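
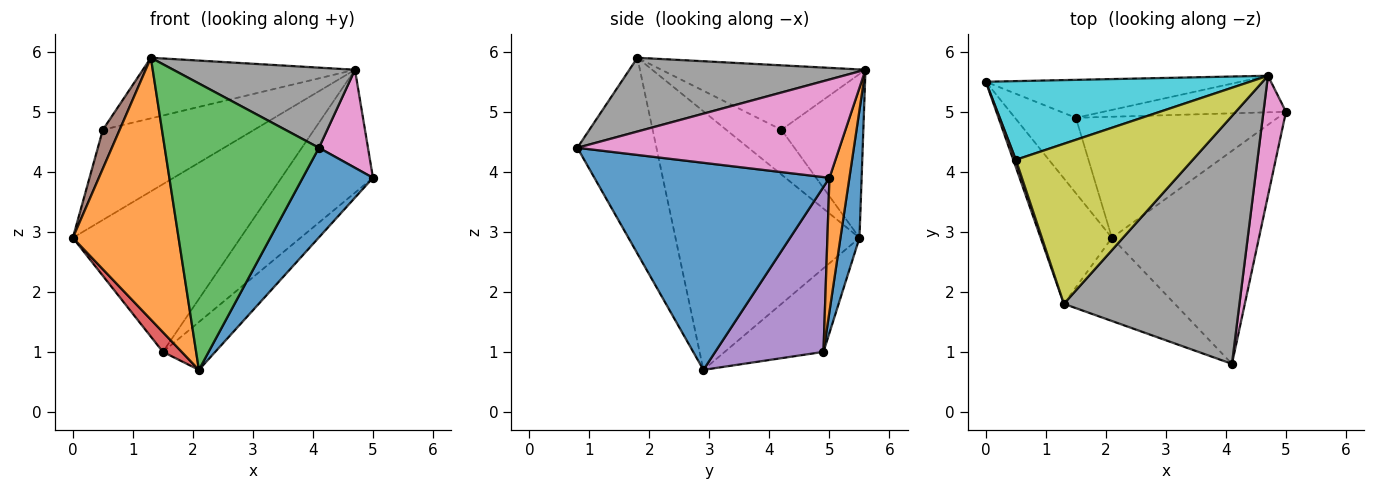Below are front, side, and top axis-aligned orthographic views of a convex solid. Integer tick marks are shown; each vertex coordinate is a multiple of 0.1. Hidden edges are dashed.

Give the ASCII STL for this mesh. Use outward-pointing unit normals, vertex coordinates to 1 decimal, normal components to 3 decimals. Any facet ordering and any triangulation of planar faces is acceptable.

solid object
 facet normal 0.792 -0.237 -0.563
  outer loop
   vertex 2.1 2.9 0.7
   vertex 5.0 5.0 3.9
   vertex 4.1 0.8 4.4
  endloop
 endfacet
 facet normal -0.843 -0.485 -0.232
  outer loop
   vertex 1.3 1.8 5.9
   vertex 0.0 5.5 2.9
   vertex 2.1 2.9 0.7
  endloop
 endfacet
 facet normal -0.442 -0.862 -0.250
  outer loop
   vertex 1.3 1.8 5.9
   vertex 2.1 2.9 0.7
   vertex 4.1 0.8 4.4
  endloop
 endfacet
 facet normal -0.799 -0.152 -0.582
  outer loop
   vertex 1.5 4.9 1.0
   vertex 2.1 2.9 0.7
   vertex 0.0 5.5 2.9
  endloop
 endfacet
 facet normal 0.605 0.293 -0.740
  outer loop
   vertex 1.5 4.9 1.0
   vertex 5.0 5.0 3.9
   vertex 2.1 2.9 0.7
  endloop
 endfacet
 facet normal -0.955 -0.291 0.055
  outer loop
   vertex 0.5 4.2 4.7
   vertex 0.0 5.5 2.9
   vertex 1.3 1.8 5.9
  endloop
 endfacet
 facet normal 0.959 -0.179 0.220
  outer loop
   vertex 4.7 5.6 5.7
   vertex 4.1 0.8 4.4
   vertex 5.0 5.0 3.9
  endloop
 endfacet
 facet normal 0.371 -0.286 0.883
  outer loop
   vertex 4.7 5.6 5.7
   vertex 1.3 1.8 5.9
   vertex 4.1 0.8 4.4
  endloop
 endfacet
 facet normal -0.322 0.335 0.885
  outer loop
   vertex 4.7 5.6 5.7
   vertex 0.5 4.2 4.7
   vertex 1.3 1.8 5.9
  endloop
 endfacet
 facet normal -0.378 0.698 0.609
  outer loop
   vertex 4.7 5.6 5.7
   vertex 0.0 5.5 2.9
   vertex 0.5 4.2 4.7
  endloop
 endfacet
 facet normal 0.110 0.969 -0.219
  outer loop
   vertex 4.7 5.6 5.7
   vertex 1.5 4.9 1.0
   vertex 0.0 5.5 2.9
  endloop
 endfacet
 facet normal 0.204 0.938 -0.279
  outer loop
   vertex 4.7 5.6 5.7
   vertex 5.0 5.0 3.9
   vertex 1.5 4.9 1.0
  endloop
 endfacet
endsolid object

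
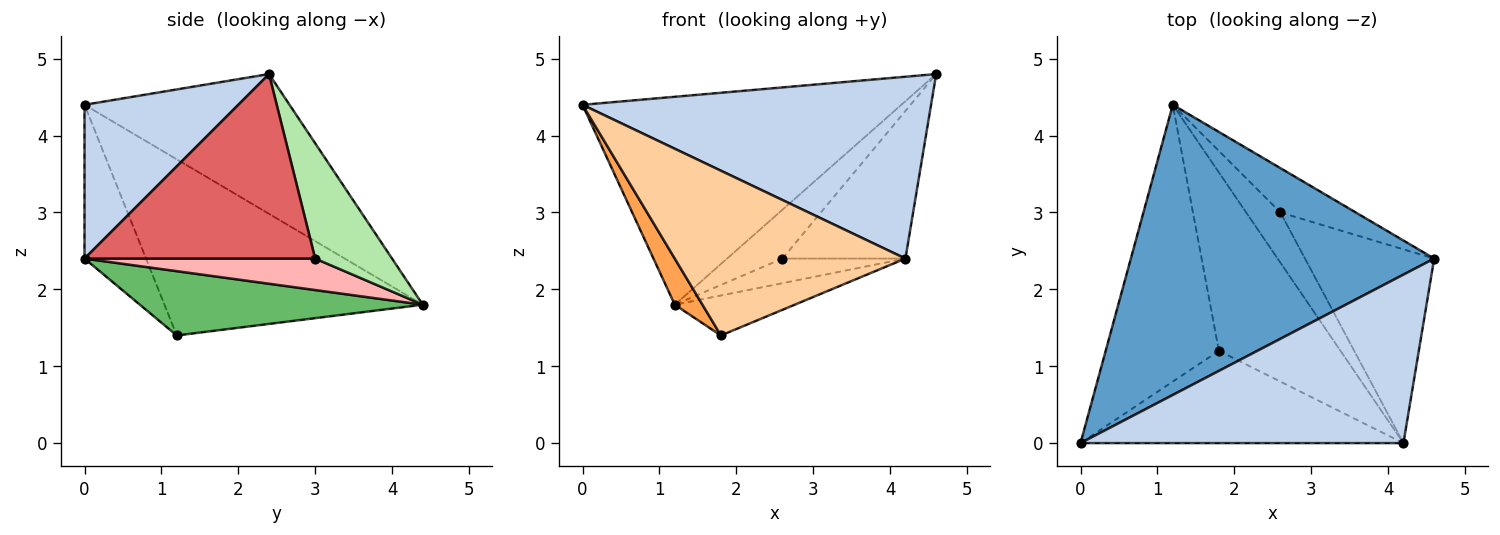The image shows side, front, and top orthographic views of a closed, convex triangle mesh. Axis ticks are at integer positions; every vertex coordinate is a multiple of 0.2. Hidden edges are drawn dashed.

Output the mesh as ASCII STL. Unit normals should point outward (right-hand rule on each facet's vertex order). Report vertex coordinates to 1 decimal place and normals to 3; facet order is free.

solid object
 facet normal -0.351 0.545 0.761
  outer loop
   vertex 1.2 4.4 1.8
   vertex 0.0 0.0 4.4
   vertex 4.6 2.4 4.8
  endloop
 endfacet
 facet normal 0.308 -0.698 0.647
  outer loop
   vertex 4.2 0.0 2.4
   vertex 4.6 2.4 4.8
   vertex 0.0 0.0 4.4
  endloop
 endfacet
 facet normal -0.838 -0.090 -0.539
  outer loop
   vertex 1.8 1.2 1.4
   vertex 0.0 0.0 4.4
   vertex 1.2 4.4 1.8
  endloop
 endfacet
 facet normal -0.227 -0.850 -0.476
  outer loop
   vertex 1.8 1.2 1.4
   vertex 4.2 0.0 2.4
   vertex 0.0 0.0 4.4
  endloop
 endfacet
 facet normal 0.459 0.194 -0.867
  outer loop
   vertex 1.8 1.2 1.4
   vertex 1.2 4.4 1.8
   vertex 4.2 0.0 2.4
  endloop
 endfacet
 facet normal 0.717 0.516 -0.468
  outer loop
   vertex 2.6 3.0 2.4
   vertex 1.2 4.4 1.8
   vertex 4.6 2.4 4.8
  endloop
 endfacet
 facet normal 0.751 0.400 -0.525
  outer loop
   vertex 2.6 3.0 2.4
   vertex 4.6 2.4 4.8
   vertex 4.2 0.0 2.4
  endloop
 endfacet
 facet normal 0.636 0.339 -0.693
  outer loop
   vertex 2.6 3.0 2.4
   vertex 4.2 0.0 2.4
   vertex 1.2 4.4 1.8
  endloop
 endfacet
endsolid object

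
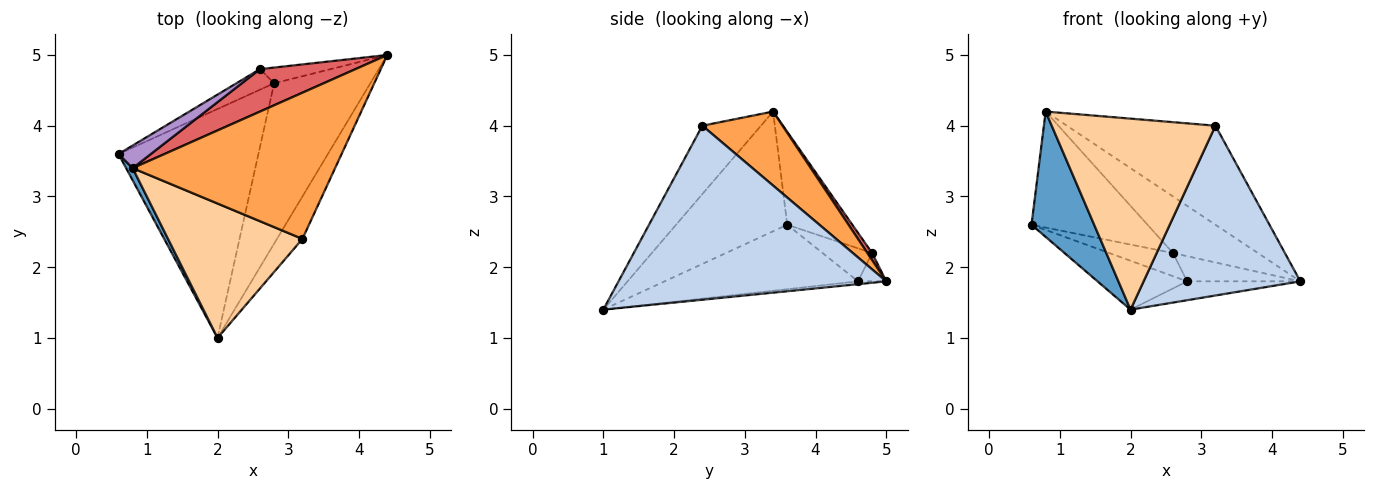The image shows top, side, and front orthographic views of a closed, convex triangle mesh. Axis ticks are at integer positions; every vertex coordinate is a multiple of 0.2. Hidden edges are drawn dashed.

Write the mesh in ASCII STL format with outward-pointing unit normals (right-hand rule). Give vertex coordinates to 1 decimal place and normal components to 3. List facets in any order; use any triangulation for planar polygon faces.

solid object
 facet normal -0.870 -0.490 0.047
  outer loop
   vertex 0.8 3.4 4.2
   vertex 0.6 3.6 2.6
   vertex 2.0 1.0 1.4
  endloop
 endfacet
 facet normal 0.856 -0.501 -0.125
  outer loop
   vertex 3.2 2.4 4.0
   vertex 2.0 1.0 1.4
   vertex 4.4 5.0 1.8
  endloop
 endfacet
 facet normal 0.290 0.537 0.792
  outer loop
   vertex 3.2 2.4 4.0
   vertex 4.4 5.0 1.8
   vertex 0.8 3.4 4.2
  endloop
 endfacet
 facet normal -0.281 -0.785 0.552
  outer loop
   vertex 3.2 2.4 4.0
   vertex 0.8 3.4 4.2
   vertex 2.0 1.0 1.4
  endloop
 endfacet
 facet normal -0.411 0.190 -0.892
  outer loop
   vertex 2.8 4.6 1.8
   vertex 2.0 1.0 1.4
   vertex 0.6 3.6 2.6
  endloop
 endfacet
 facet normal -0.029 0.117 -0.993
  outer loop
   vertex 2.8 4.6 1.8
   vertex 4.4 5.0 1.8
   vertex 2.0 1.0 1.4
  endloop
 endfacet
 facet normal 0.044 0.799 0.599
  outer loop
   vertex 2.6 4.8 2.2
   vertex 0.8 3.4 4.2
   vertex 4.4 5.0 1.8
  endloop
 endfacet
 facet normal -0.207 0.830 -0.518
  outer loop
   vertex 2.6 4.8 2.2
   vertex 4.4 5.0 1.8
   vertex 2.8 4.6 1.8
  endloop
 endfacet
 facet normal -0.482 0.860 0.168
  outer loop
   vertex 2.6 4.8 2.2
   vertex 0.6 3.6 2.6
   vertex 0.8 3.4 4.2
  endloop
 endfacet
 facet normal -0.503 0.646 -0.574
  outer loop
   vertex 2.6 4.8 2.2
   vertex 2.8 4.6 1.8
   vertex 0.6 3.6 2.6
  endloop
 endfacet
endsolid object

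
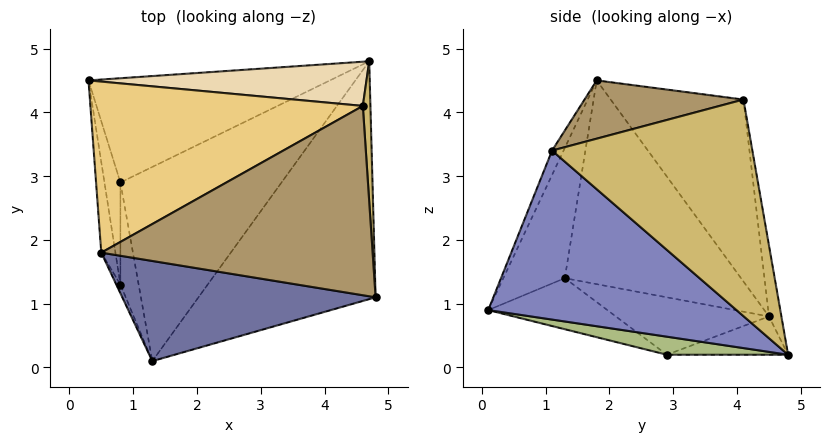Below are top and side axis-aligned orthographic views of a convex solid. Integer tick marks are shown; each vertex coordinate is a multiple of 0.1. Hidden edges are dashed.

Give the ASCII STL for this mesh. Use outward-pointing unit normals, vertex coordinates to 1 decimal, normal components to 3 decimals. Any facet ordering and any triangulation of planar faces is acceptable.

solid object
 facet normal -0.040 -0.907 0.419
  outer loop
   vertex 0.5 1.8 4.5
   vertex 1.3 0.1 0.9
   vertex 4.8 1.1 3.4
  endloop
 endfacet
 facet normal 0.590 -0.519 -0.618
  outer loop
   vertex 4.7 4.8 0.2
   vertex 4.8 1.1 3.4
   vertex 1.3 0.1 0.9
  endloop
 endfacet
 facet normal -0.984 -0.167 -0.068
  outer loop
   vertex 0.8 1.3 1.4
   vertex 0.5 1.8 4.5
   vertex 0.3 4.5 0.8
  endloop
 endfacet
 facet normal -0.927 -0.374 -0.029
  outer loop
   vertex 0.8 1.3 1.4
   vertex 1.3 0.1 0.9
   vertex 0.5 1.8 4.5
  endloop
 endfacet
 facet normal -0.149 0.306 -0.940
  outer loop
   vertex 0.8 2.9 0.2
   vertex 0.3 4.5 0.8
   vertex 4.7 4.8 0.2
  endloop
 endfacet
 facet normal 0.109 -0.223 -0.969
  outer loop
   vertex 0.8 2.9 0.2
   vertex 4.7 4.8 0.2
   vertex 1.3 0.1 0.9
  endloop
 endfacet
 facet normal -0.945 -0.197 -0.262
  outer loop
   vertex 0.8 2.9 0.2
   vertex 0.8 1.3 1.4
   vertex 0.3 4.5 0.8
  endloop
 endfacet
 facet normal -0.913 -0.245 -0.326
  outer loop
   vertex 0.8 2.9 0.2
   vertex 1.3 0.1 0.9
   vertex 0.8 1.3 1.4
  endloop
 endfacet
 facet normal 0.204 -0.240 0.949
  outer loop
   vertex 4.6 4.1 4.2
   vertex 0.5 1.8 4.5
   vertex 4.8 1.1 3.4
  endloop
 endfacet
 facet normal 0.998 0.057 0.035
  outer loop
   vertex 4.6 4.1 4.2
   vertex 4.8 1.1 3.4
   vertex 4.7 4.8 0.2
  endloop
 endfacet
 facet normal -0.374 0.739 0.560
  outer loop
   vertex 4.6 4.1 4.2
   vertex 0.3 4.5 0.8
   vertex 0.5 1.8 4.5
  endloop
 endfacet
 facet normal -0.044 0.984 0.171
  outer loop
   vertex 4.6 4.1 4.2
   vertex 4.7 4.8 0.2
   vertex 0.3 4.5 0.8
  endloop
 endfacet
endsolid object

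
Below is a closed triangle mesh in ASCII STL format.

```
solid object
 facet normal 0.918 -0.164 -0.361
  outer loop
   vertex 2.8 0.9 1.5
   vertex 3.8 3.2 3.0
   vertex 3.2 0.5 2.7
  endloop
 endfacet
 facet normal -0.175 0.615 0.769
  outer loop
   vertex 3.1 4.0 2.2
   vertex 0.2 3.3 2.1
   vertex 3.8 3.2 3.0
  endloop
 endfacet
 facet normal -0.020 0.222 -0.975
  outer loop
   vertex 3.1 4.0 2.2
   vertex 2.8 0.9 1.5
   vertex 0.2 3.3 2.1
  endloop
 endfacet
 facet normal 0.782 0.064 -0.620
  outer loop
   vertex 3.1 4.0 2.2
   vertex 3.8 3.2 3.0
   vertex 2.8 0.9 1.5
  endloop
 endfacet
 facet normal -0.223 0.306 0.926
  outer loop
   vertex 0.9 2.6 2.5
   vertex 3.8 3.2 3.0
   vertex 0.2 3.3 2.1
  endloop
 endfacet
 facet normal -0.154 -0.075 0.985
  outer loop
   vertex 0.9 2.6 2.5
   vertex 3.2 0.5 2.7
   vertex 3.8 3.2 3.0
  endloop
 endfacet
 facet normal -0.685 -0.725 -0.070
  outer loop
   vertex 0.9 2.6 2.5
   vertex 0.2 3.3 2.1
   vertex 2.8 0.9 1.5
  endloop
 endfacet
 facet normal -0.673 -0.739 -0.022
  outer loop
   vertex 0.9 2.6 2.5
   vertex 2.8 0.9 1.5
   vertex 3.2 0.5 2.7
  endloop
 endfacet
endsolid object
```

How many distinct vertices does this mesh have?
6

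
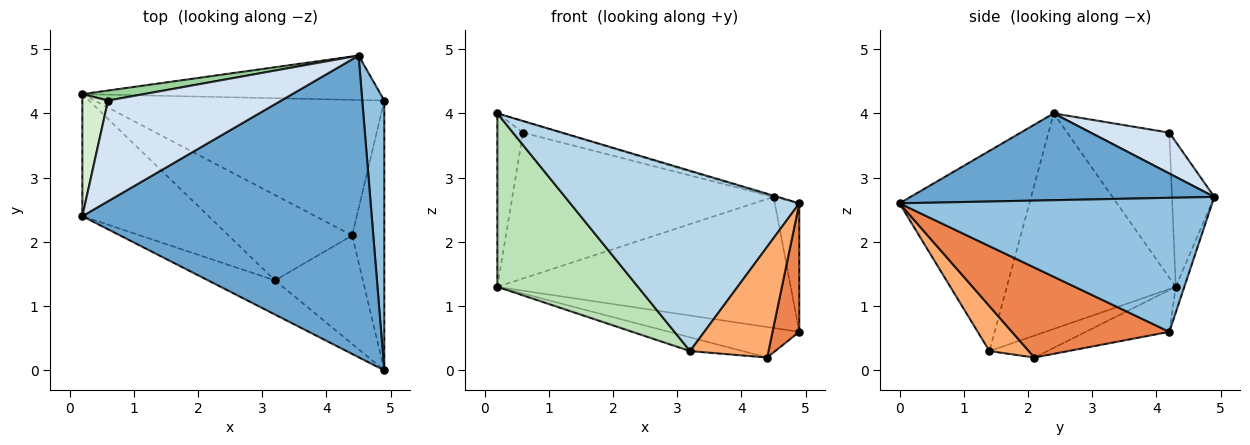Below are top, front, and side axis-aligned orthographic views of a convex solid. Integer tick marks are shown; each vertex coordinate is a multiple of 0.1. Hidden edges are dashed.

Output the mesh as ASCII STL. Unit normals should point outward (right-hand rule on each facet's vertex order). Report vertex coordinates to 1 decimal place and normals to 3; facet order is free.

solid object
 facet normal 0.287 0.004 0.958
  outer loop
   vertex 4.5 4.9 2.7
   vertex 0.2 2.4 4.0
   vertex 4.9 0.0 2.6
  endloop
 endfacet
 facet normal 0.984 0.077 0.162
  outer loop
   vertex 4.5 4.9 2.7
   vertex 4.9 0.0 2.6
   vertex 4.9 4.2 0.6
  endloop
 endfacet
 facet normal -0.487 -0.858 -0.163
  outer loop
   vertex 3.2 1.4 0.3
   vertex 4.9 0.0 2.6
   vertex 0.2 2.4 4.0
  endloop
 endfacet
 facet normal 0.228 0.111 0.967
  outer loop
   vertex 0.6 4.2 3.7
   vertex 0.2 2.4 4.0
   vertex 4.5 4.9 2.7
  endloop
 endfacet
 facet normal 0.930 -0.158 -0.332
  outer loop
   vertex 4.4 2.1 0.2
   vertex 4.9 4.2 0.6
   vertex 4.9 0.0 2.6
  endloop
 endfacet
 facet normal 0.337 -0.672 -0.659
  outer loop
   vertex 4.4 2.1 0.2
   vertex 4.9 0.0 2.6
   vertex 3.2 1.4 0.3
  endloop
 endfacet
 facet normal -0.139 0.217 -0.966
  outer loop
   vertex 0.2 4.3 1.3
   vertex 4.9 4.2 0.6
   vertex 4.4 2.1 0.2
  endloop
 endfacet
 facet normal -0.173 0.157 -0.972
  outer loop
   vertex 0.2 4.3 1.3
   vertex 4.4 2.1 0.2
   vertex 3.2 1.4 0.3
  endloop
 endfacet
 facet normal -0.028 0.947 -0.321
  outer loop
   vertex 0.2 4.3 1.3
   vertex 4.5 4.9 2.7
   vertex 4.9 4.2 0.6
  endloop
 endfacet
 facet normal -0.159 0.985 0.068
  outer loop
   vertex 0.2 4.3 1.3
   vertex 0.6 4.2 3.7
   vertex 4.5 4.9 2.7
  endloop
 endfacet
 facet normal -0.701 -0.583 -0.411
  outer loop
   vertex 0.2 4.3 1.3
   vertex 3.2 1.4 0.3
   vertex 0.2 2.4 4.0
  endloop
 endfacet
 facet normal -0.956 0.241 0.169
  outer loop
   vertex 0.2 4.3 1.3
   vertex 0.2 2.4 4.0
   vertex 0.6 4.2 3.7
  endloop
 endfacet
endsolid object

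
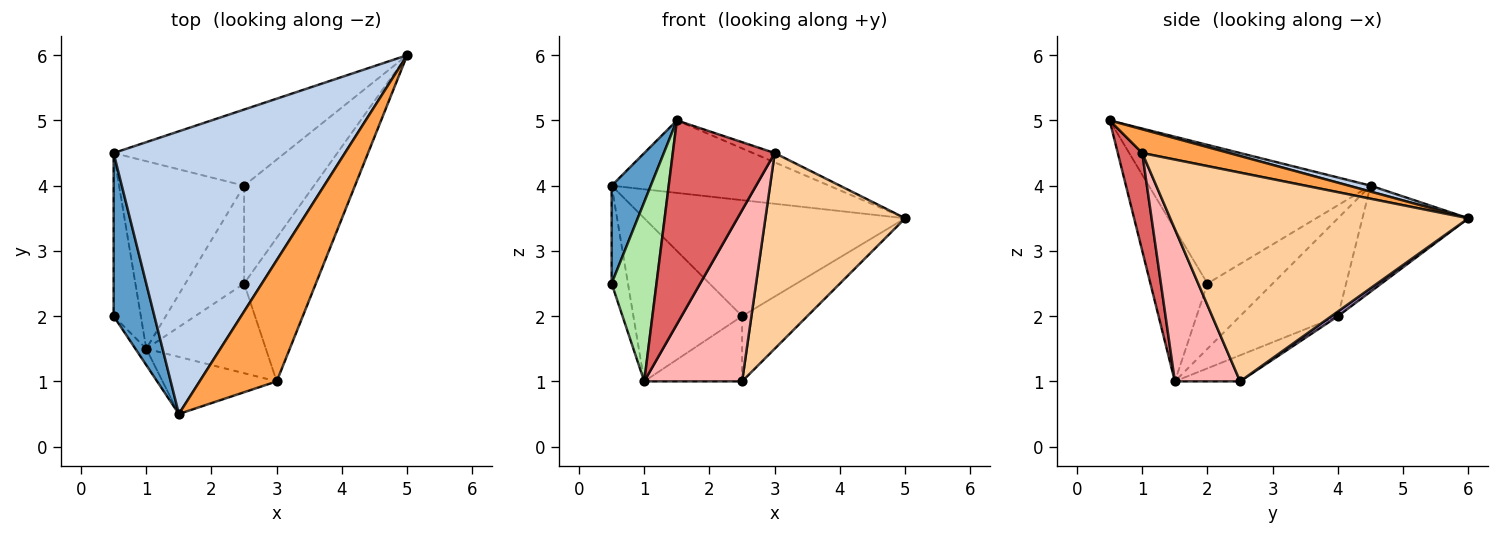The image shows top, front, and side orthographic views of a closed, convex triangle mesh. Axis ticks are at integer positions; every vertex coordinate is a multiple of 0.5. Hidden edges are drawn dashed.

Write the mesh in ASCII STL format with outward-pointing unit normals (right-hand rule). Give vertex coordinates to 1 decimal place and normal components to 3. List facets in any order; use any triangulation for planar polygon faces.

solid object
 facet normal -0.946 -0.167 0.278
  outer loop
   vertex 0.5 4.5 4.0
   vertex 0.5 2.0 2.5
   vertex 1.5 0.5 5.0
  endloop
 endfacet
 facet normal 0.025 0.248 0.968
  outer loop
   vertex 0.5 4.5 4.0
   vertex 1.5 0.5 5.0
   vertex 5.0 6.0 3.5
  endloop
 endfacet
 facet normal 0.293 0.073 0.953
  outer loop
   vertex 3.0 1.0 4.5
   vertex 5.0 6.0 3.5
   vertex 1.5 0.5 5.0
  endloop
 endfacet
 facet normal 0.865 -0.405 -0.297
  outer loop
   vertex 3.0 1.0 4.5
   vertex 2.5 2.5 1.0
   vertex 5.0 6.0 3.5
  endloop
 endfacet
 facet normal -0.899 0.225 -0.375
  outer loop
   vertex 1.0 1.5 1.0
   vertex 0.5 2.0 2.5
   vertex 0.5 4.5 4.0
  endloop
 endfacet
 facet normal -0.785 -0.617 -0.056
  outer loop
   vertex 1.0 1.5 1.0
   vertex 1.5 0.5 5.0
   vertex 0.5 2.0 2.5
  endloop
 endfacet
 facet normal 0.225 -0.938 -0.263
  outer loop
   vertex 1.0 1.5 1.0
   vertex 3.0 1.0 4.5
   vertex 1.5 0.5 5.0
  endloop
 endfacet
 facet normal 0.509 -0.763 -0.400
  outer loop
   vertex 1.0 1.5 1.0
   vertex 2.5 2.5 1.0
   vertex 3.0 1.0 4.5
  endloop
 endfacet
 facet normal 0.055 0.554 -0.831
  outer loop
   vertex 2.5 4.0 2.0
   vertex 5.0 6.0 3.5
   vertex 2.5 2.5 1.0
  endloop
 endfacet
 facet normal -0.322 0.792 -0.520
  outer loop
   vertex 2.5 4.0 2.0
   vertex 0.5 4.5 4.0
   vertex 5.0 6.0 3.5
  endloop
 endfacet
 facet normal -0.347 0.520 -0.780
  outer loop
   vertex 2.5 4.0 2.0
   vertex 2.5 2.5 1.0
   vertex 1.0 1.5 1.0
  endloop
 endfacet
 facet normal -0.509 0.565 -0.650
  outer loop
   vertex 2.5 4.0 2.0
   vertex 1.0 1.5 1.0
   vertex 0.5 4.5 4.0
  endloop
 endfacet
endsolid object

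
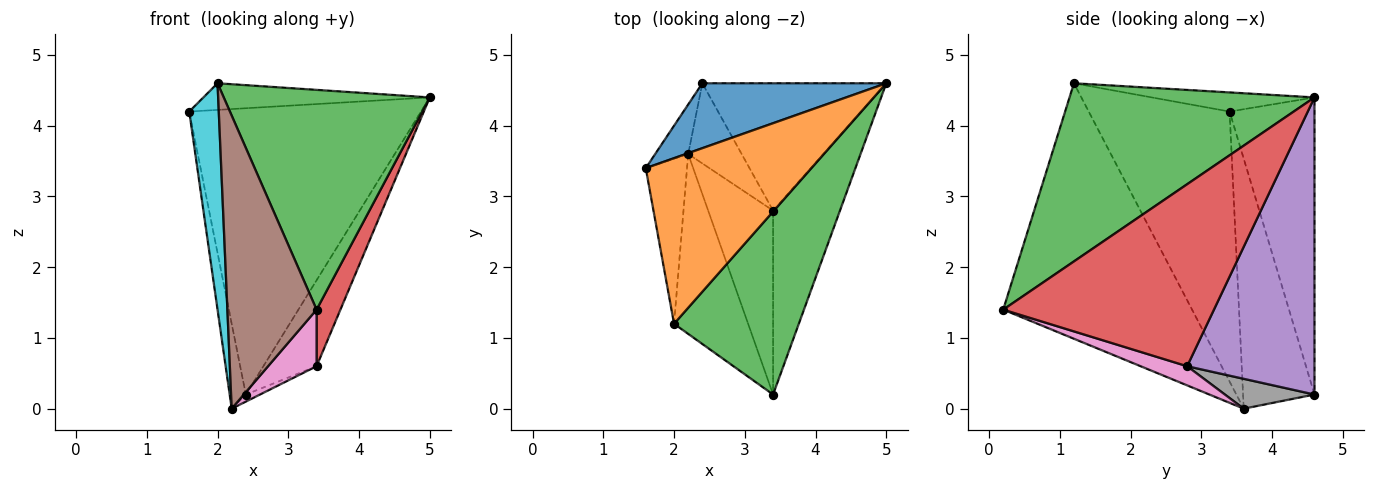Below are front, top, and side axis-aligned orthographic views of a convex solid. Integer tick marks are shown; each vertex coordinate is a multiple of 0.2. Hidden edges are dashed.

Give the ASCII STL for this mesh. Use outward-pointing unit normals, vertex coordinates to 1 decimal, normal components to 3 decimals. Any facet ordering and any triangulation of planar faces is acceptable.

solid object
 facet normal -0.336 0.918 0.208
  outer loop
   vertex 2.4 4.6 0.2
   vertex 1.6 3.4 4.2
   vertex 5.0 4.6 4.4
  endloop
 endfacet
 facet normal -0.113 0.158 0.981
  outer loop
   vertex 2.0 1.2 4.6
   vertex 5.0 4.6 4.4
   vertex 1.6 3.4 4.2
  endloop
 endfacet
 facet normal 0.674 -0.567 0.472
  outer loop
   vertex 2.0 1.2 4.6
   vertex 3.4 0.2 1.4
   vertex 5.0 4.6 4.4
  endloop
 endfacet
 facet normal 0.933 -0.106 -0.343
  outer loop
   vertex 3.4 2.8 0.6
   vertex 5.0 4.6 4.4
   vertex 3.4 0.2 1.4
  endloop
 endfacet
 facet normal 0.801 0.335 -0.496
  outer loop
   vertex 3.4 2.8 0.6
   vertex 2.4 4.6 0.2
   vertex 5.0 4.6 4.4
  endloop
 endfacet
 facet normal -0.875 -0.413 -0.254
  outer loop
   vertex 2.2 3.6 0.0
   vertex 3.4 0.2 1.4
   vertex 2.0 1.2 4.6
  endloop
 endfacet
 facet normal 0.271 -0.283 -0.920
  outer loop
   vertex 2.2 3.6 0.0
   vertex 3.4 2.8 0.6
   vertex 3.4 0.2 1.4
  endloop
 endfacet
 facet normal 0.486 0.077 -0.870
  outer loop
   vertex 2.2 3.6 0.0
   vertex 2.4 4.6 0.2
   vertex 3.4 2.8 0.6
  endloop
 endfacet
 facet normal -0.967 0.219 -0.128
  outer loop
   vertex 2.2 3.6 0.0
   vertex 1.6 3.4 4.2
   vertex 2.4 4.6 0.2
  endloop
 endfacet
 facet normal -0.968 -0.203 -0.148
  outer loop
   vertex 2.2 3.6 0.0
   vertex 2.0 1.2 4.6
   vertex 1.6 3.4 4.2
  endloop
 endfacet
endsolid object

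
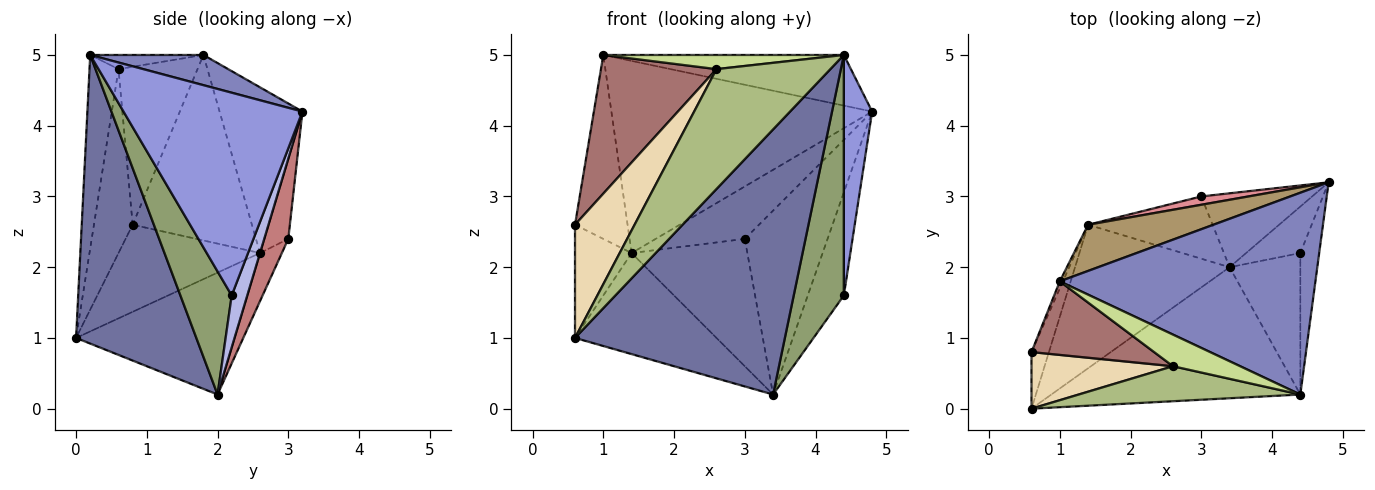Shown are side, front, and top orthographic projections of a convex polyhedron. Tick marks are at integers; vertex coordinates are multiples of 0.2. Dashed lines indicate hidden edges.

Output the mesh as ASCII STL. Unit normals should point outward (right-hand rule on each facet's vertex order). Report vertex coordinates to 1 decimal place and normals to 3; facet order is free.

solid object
 facet normal 0.457 -0.797 -0.394
  outer loop
   vertex 3.4 2.0 0.2
   vertex 4.4 0.2 5.0
   vertex 0.6 0.0 1.0
  endloop
 endfacet
 facet normal 0.114 0.242 0.964
  outer loop
   vertex 1.0 1.8 5.0
   vertex 4.4 0.2 5.0
   vertex 4.8 3.2 4.2
  endloop
 endfacet
 facet normal 0.984 -0.156 -0.091
  outer loop
   vertex 4.4 2.2 1.6
   vertex 4.8 3.2 4.2
   vertex 4.4 0.2 5.0
  endloop
 endfacet
 facet normal 0.366 0.848 -0.383
  outer loop
   vertex 4.4 2.2 1.6
   vertex 3.4 2.0 0.2
   vertex 4.8 3.2 4.2
  endloop
 endfacet
 facet normal 0.662 -0.646 -0.380
  outer loop
   vertex 4.4 2.2 1.6
   vertex 4.4 0.2 5.0
   vertex 3.4 2.0 0.2
  endloop
 endfacet
 facet normal -0.237 -0.932 0.272
  outer loop
   vertex 2.6 0.6 4.8
   vertex 0.6 0.0 1.0
   vertex 4.4 0.2 5.0
  endloop
 endfacet
 facet normal -0.189 -0.401 0.896
  outer loop
   vertex 2.6 0.6 4.8
   vertex 4.4 0.2 5.0
   vertex 1.0 1.8 5.0
  endloop
 endfacet
 facet normal -0.542 0.484 -0.687
  outer loop
   vertex 1.4 2.6 2.2
   vertex 3.4 2.0 0.2
   vertex 0.6 0.0 1.0
  endloop
 endfacet
 facet normal -0.295 0.929 0.223
  outer loop
   vertex 1.4 2.6 2.2
   vertex 1.0 1.8 5.0
   vertex 4.8 3.2 4.2
  endloop
 endfacet
 facet normal -0.913 0.365 -0.183
  outer loop
   vertex 0.6 0.8 2.6
   vertex 1.4 2.6 2.2
   vertex 0.6 0.0 1.0
  endloop
 endfacet
 facet normal -0.915 0.403 -0.016
  outer loop
   vertex 0.6 0.8 2.6
   vertex 1.0 1.8 5.0
   vertex 1.4 2.6 2.2
  endloop
 endfacet
 facet normal -0.503 -0.773 0.387
  outer loop
   vertex 0.6 0.8 2.6
   vertex 0.6 0.0 1.0
   vertex 2.6 0.6 4.8
  endloop
 endfacet
 facet normal -0.517 -0.756 0.401
  outer loop
   vertex 0.6 0.8 2.6
   vertex 2.6 0.6 4.8
   vertex 1.0 1.8 5.0
  endloop
 endfacet
 facet normal 0.260 0.896 -0.360
  outer loop
   vertex 3.0 3.0 2.4
   vertex 4.8 3.2 4.2
   vertex 3.4 2.0 0.2
  endloop
 endfacet
 facet normal -0.258 0.954 0.151
  outer loop
   vertex 3.0 3.0 2.4
   vertex 1.4 2.6 2.2
   vertex 4.8 3.2 4.2
  endloop
 endfacet
 facet normal -0.167 0.886 -0.433
  outer loop
   vertex 3.0 3.0 2.4
   vertex 3.4 2.0 0.2
   vertex 1.4 2.6 2.2
  endloop
 endfacet
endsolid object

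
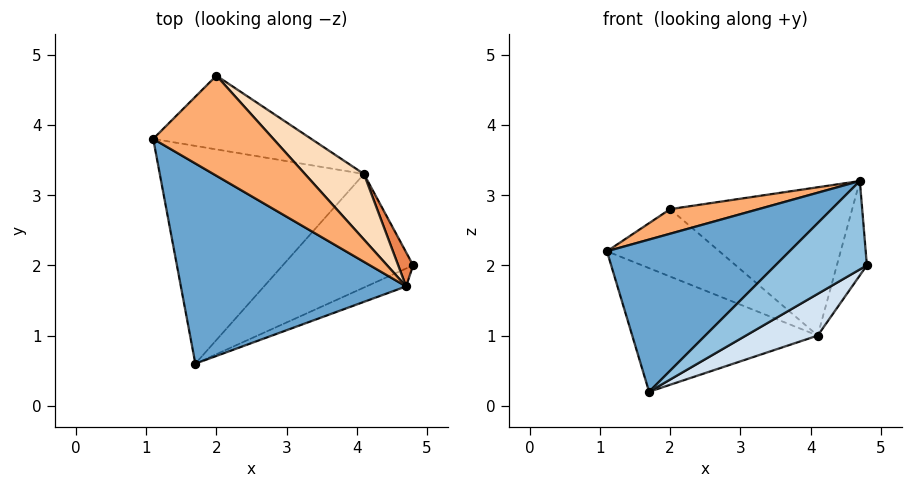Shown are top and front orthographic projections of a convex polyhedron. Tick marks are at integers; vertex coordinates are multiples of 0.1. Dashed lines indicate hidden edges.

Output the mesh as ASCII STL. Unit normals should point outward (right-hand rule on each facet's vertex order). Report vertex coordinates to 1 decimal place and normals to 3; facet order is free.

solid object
 facet normal -0.498 -0.525 0.690
  outer loop
   vertex 4.7 1.7 3.2
   vertex 1.1 3.8 2.2
   vertex 1.7 0.6 0.2
  endloop
 endfacet
 facet normal 0.487 -0.856 -0.173
  outer loop
   vertex 4.7 1.7 3.2
   vertex 1.7 0.6 0.2
   vertex 4.8 2.0 2.0
  endloop
 endfacet
 facet normal -0.257 0.477 -0.840
  outer loop
   vertex 4.1 3.3 1.0
   vertex 1.7 0.6 0.2
   vertex 1.1 3.8 2.2
  endloop
 endfacet
 facet normal 0.574 -0.282 -0.769
  outer loop
   vertex 4.1 3.3 1.0
   vertex 4.8 2.0 2.0
   vertex 1.7 0.6 0.2
  endloop
 endfacet
 facet normal 0.783 0.584 0.211
  outer loop
   vertex 4.1 3.3 1.0
   vertex 4.7 1.7 3.2
   vertex 4.8 2.0 2.0
  endloop
 endfacet
 facet normal -0.378 -0.221 0.899
  outer loop
   vertex 2.0 4.7 2.8
   vertex 1.1 3.8 2.2
   vertex 4.7 1.7 3.2
  endloop
 endfacet
 facet normal -0.180 0.664 -0.726
  outer loop
   vertex 2.0 4.7 2.8
   vertex 4.1 3.3 1.0
   vertex 1.1 3.8 2.2
  endloop
 endfacet
 facet normal 0.691 0.661 0.292
  outer loop
   vertex 2.0 4.7 2.8
   vertex 4.7 1.7 3.2
   vertex 4.1 3.3 1.0
  endloop
 endfacet
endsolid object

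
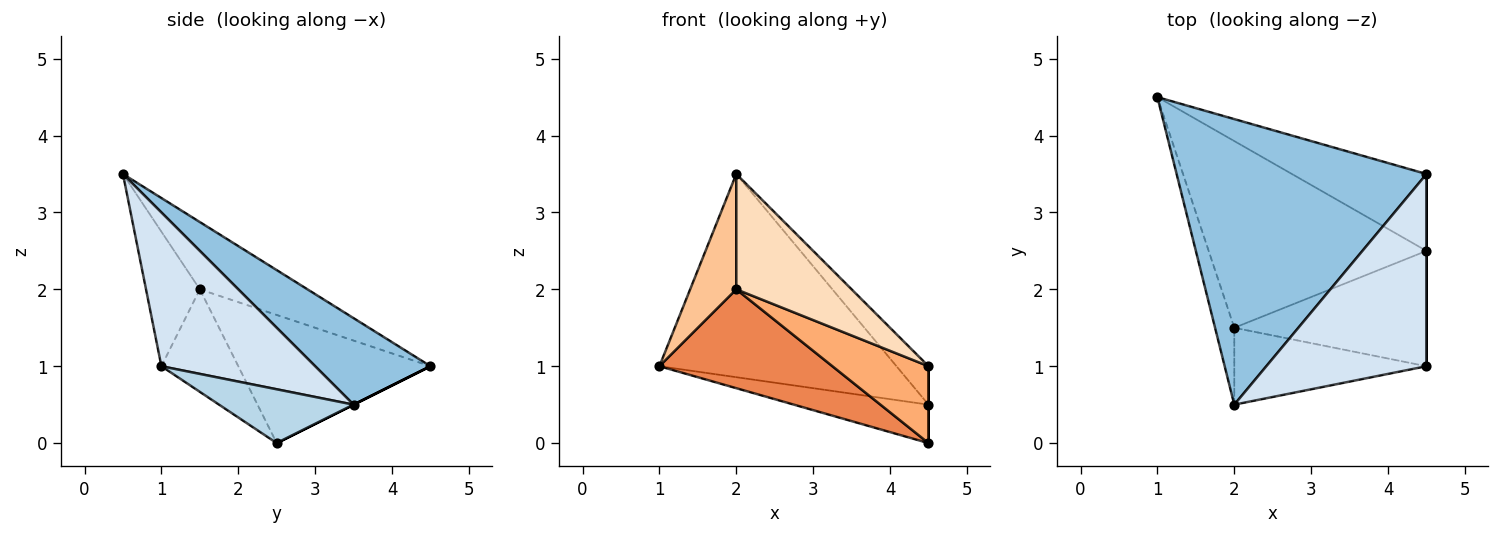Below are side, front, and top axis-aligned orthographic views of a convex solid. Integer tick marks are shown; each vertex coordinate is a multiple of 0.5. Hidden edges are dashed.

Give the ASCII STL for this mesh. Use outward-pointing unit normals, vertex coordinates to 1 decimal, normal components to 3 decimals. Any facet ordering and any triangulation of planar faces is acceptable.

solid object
 facet normal 0.000 0.447 -0.894
  outer loop
   vertex 4.5 3.5 0.5
   vertex 4.5 2.5 0.0
   vertex 1.0 4.5 1.0
  endloop
 endfacet
 facet normal 0.271 0.558 0.784
  outer loop
   vertex 4.5 3.5 0.5
   vertex 1.0 4.5 1.0
   vertex 2.0 0.5 3.5
  endloop
 endfacet
 facet normal 1.000 0.000 0.000
  outer loop
   vertex 4.5 3.5 0.5
   vertex 4.5 1.0 1.0
   vertex 4.5 2.5 0.0
  endloop
 endfacet
 facet normal 0.685 0.143 0.714
  outer loop
   vertex 4.5 3.5 0.5
   vertex 2.0 0.5 3.5
   vertex 4.5 1.0 1.0
  endloop
 endfacet
 facet normal -0.461 -0.415 -0.784
  outer loop
   vertex 2.0 1.5 2.0
   vertex 1.0 4.5 1.0
   vertex 4.5 2.5 0.0
  endloop
 endfacet
 facet normal -0.406 -0.507 -0.761
  outer loop
   vertex 2.0 1.5 2.0
   vertex 4.5 2.5 0.0
   vertex 4.5 1.0 1.0
  endloop
 endfacet
 facet normal -0.889 -0.381 -0.254
  outer loop
   vertex 2.0 1.5 2.0
   vertex 2.0 0.5 3.5
   vertex 1.0 4.5 1.0
  endloop
 endfacet
 facet normal -0.362 -0.776 -0.517
  outer loop
   vertex 2.0 1.5 2.0
   vertex 4.5 1.0 1.0
   vertex 2.0 0.5 3.5
  endloop
 endfacet
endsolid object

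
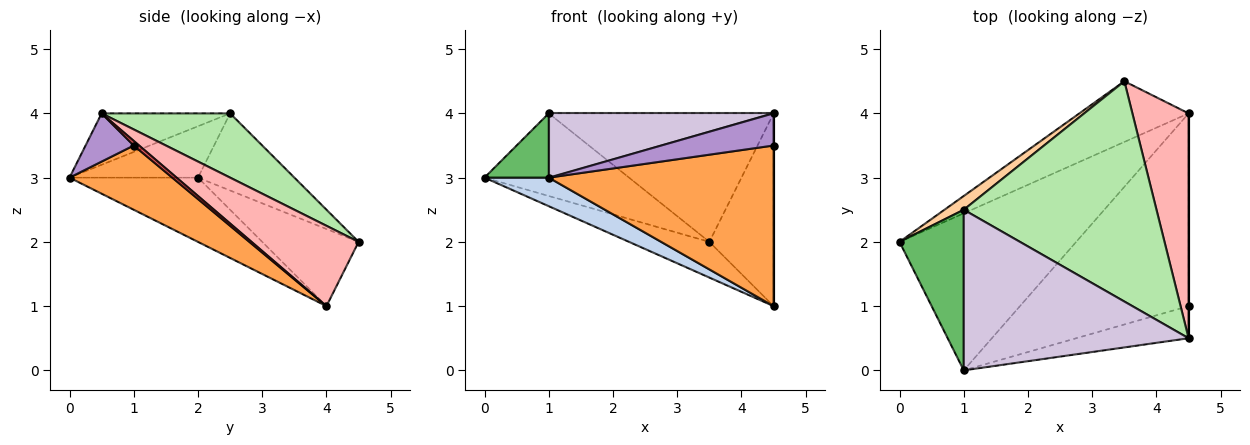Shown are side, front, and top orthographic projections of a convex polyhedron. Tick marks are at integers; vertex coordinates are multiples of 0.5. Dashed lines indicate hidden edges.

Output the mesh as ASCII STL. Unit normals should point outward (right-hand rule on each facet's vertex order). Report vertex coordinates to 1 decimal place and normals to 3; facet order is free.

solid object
 facet normal -0.520 0.433 -0.736
  outer loop
   vertex 4.5 4.0 1.0
   vertex 0.0 2.0 3.0
   vertex 3.5 4.5 2.0
  endloop
 endfacet
 facet normal -0.337 -0.168 -0.926
  outer loop
   vertex 1.0 0.0 3.0
   vertex 0.0 2.0 3.0
   vertex 4.5 4.0 1.0
  endloop
 endfacet
 facet normal 0.281 -0.614 -0.737
  outer loop
   vertex 1.0 0.0 3.0
   vertex 4.5 4.0 1.0
   vertex 4.5 1.0 3.5
  endloop
 endfacet
 facet normal -0.549 0.824 0.137
  outer loop
   vertex 1.0 2.5 4.0
   vertex 3.5 4.5 2.0
   vertex 0.0 2.0 3.0
  endloop
 endfacet
 facet normal -0.596 -0.298 0.745
  outer loop
   vertex 1.0 2.5 4.0
   vertex 0.0 2.0 3.0
   vertex 1.0 0.0 3.0
  endloop
 endfacet
 facet normal 0.277 0.484 0.830
  outer loop
   vertex 4.5 0.5 4.0
   vertex 3.5 4.5 2.0
   vertex 1.0 2.5 4.0
  endloop
 endfacet
 facet normal 1.000 0.000 0.000
  outer loop
   vertex 4.5 0.5 4.0
   vertex 4.5 1.0 3.5
   vertex 4.5 4.0 1.0
  endloop
 endfacet
 facet normal 0.735 0.441 0.515
  outer loop
   vertex 4.5 0.5 4.0
   vertex 4.5 4.0 1.0
   vertex 3.5 4.5 2.0
  endloop
 endfacet
 facet normal 0.290 -0.677 -0.677
  outer loop
   vertex 4.5 0.5 4.0
   vertex 1.0 0.0 3.0
   vertex 4.5 1.0 3.5
  endloop
 endfacet
 facet normal -0.208 -0.363 0.908
  outer loop
   vertex 4.5 0.5 4.0
   vertex 1.0 2.5 4.0
   vertex 1.0 0.0 3.0
  endloop
 endfacet
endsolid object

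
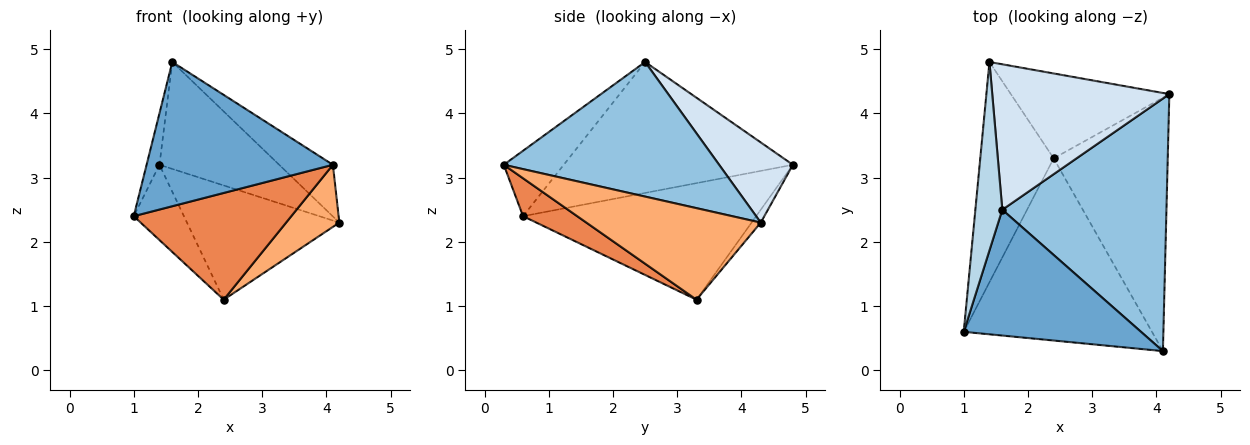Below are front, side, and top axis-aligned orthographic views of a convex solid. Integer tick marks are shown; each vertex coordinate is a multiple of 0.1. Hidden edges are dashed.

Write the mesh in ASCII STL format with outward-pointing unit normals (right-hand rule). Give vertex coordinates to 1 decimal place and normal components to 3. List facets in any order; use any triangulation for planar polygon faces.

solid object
 facet normal -0.236 -0.732 0.639
  outer loop
   vertex 1.6 2.5 4.8
   vertex 1.0 0.6 2.4
   vertex 4.1 0.3 3.2
  endloop
 endfacet
 facet normal 0.626 0.156 0.764
  outer loop
   vertex 1.6 2.5 4.8
   vertex 4.1 0.3 3.2
   vertex 4.2 4.3 2.3
  endloop
 endfacet
 facet normal -0.978 0.055 0.201
  outer loop
   vertex 1.4 4.8 3.2
   vertex 1.0 0.6 2.4
   vertex 1.6 2.5 4.8
  endloop
 endfacet
 facet normal 0.343 0.556 0.757
  outer loop
   vertex 1.4 4.8 3.2
   vertex 1.6 2.5 4.8
   vertex 4.2 4.3 2.3
  endloop
 endfacet
 facet normal 0.171 -0.498 -0.850
  outer loop
   vertex 2.4 3.3 1.1
   vertex 4.1 0.3 3.2
   vertex 1.0 0.6 2.4
  endloop
 endfacet
 facet normal 0.615 -0.188 -0.766
  outer loop
   vertex 2.4 3.3 1.1
   vertex 4.2 4.3 2.3
   vertex 4.1 0.3 3.2
  endloop
 endfacet
 facet normal -0.832 0.179 -0.524
  outer loop
   vertex 2.4 3.3 1.1
   vertex 1.0 0.6 2.4
   vertex 1.4 4.8 3.2
  endloop
 endfacet
 facet normal -0.048 0.802 -0.596
  outer loop
   vertex 2.4 3.3 1.1
   vertex 1.4 4.8 3.2
   vertex 4.2 4.3 2.3
  endloop
 endfacet
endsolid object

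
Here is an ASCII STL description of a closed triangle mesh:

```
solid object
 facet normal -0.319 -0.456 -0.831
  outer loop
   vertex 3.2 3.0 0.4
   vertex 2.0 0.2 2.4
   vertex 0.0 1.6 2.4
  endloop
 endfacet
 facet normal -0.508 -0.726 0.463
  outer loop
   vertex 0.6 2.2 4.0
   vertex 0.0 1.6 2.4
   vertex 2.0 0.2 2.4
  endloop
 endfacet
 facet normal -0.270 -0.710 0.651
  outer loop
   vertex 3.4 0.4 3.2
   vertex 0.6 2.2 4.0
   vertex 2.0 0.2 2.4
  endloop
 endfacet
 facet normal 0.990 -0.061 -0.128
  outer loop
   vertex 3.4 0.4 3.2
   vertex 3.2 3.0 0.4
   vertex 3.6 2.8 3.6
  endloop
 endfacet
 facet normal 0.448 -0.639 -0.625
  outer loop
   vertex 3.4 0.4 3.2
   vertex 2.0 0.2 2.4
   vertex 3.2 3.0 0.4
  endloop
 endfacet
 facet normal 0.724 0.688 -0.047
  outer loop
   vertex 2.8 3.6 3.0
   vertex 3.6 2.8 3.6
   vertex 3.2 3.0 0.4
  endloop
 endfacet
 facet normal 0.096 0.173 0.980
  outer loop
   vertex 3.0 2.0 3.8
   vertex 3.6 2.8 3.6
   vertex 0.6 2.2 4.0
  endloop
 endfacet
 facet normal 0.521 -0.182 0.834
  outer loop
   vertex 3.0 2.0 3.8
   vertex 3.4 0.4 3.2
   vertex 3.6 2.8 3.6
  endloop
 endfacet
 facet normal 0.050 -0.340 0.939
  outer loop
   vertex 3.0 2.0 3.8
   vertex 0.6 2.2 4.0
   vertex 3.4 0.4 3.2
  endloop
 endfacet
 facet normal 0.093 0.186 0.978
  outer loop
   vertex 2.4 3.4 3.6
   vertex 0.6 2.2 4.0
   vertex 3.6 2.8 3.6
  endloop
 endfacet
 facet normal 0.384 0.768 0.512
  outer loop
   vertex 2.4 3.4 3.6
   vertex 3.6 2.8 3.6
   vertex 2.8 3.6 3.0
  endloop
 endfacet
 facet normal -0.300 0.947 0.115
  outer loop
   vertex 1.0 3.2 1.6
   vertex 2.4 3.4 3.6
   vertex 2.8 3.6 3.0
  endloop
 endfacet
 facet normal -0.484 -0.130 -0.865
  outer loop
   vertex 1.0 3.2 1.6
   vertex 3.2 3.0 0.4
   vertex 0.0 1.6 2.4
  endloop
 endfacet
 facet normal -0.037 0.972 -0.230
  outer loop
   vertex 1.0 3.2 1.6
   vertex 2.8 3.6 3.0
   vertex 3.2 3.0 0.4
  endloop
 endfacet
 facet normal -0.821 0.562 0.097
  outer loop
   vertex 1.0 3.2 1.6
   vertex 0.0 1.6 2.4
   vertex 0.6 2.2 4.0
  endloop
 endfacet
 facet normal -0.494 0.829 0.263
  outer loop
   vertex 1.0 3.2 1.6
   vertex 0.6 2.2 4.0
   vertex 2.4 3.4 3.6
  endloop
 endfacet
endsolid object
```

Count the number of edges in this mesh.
24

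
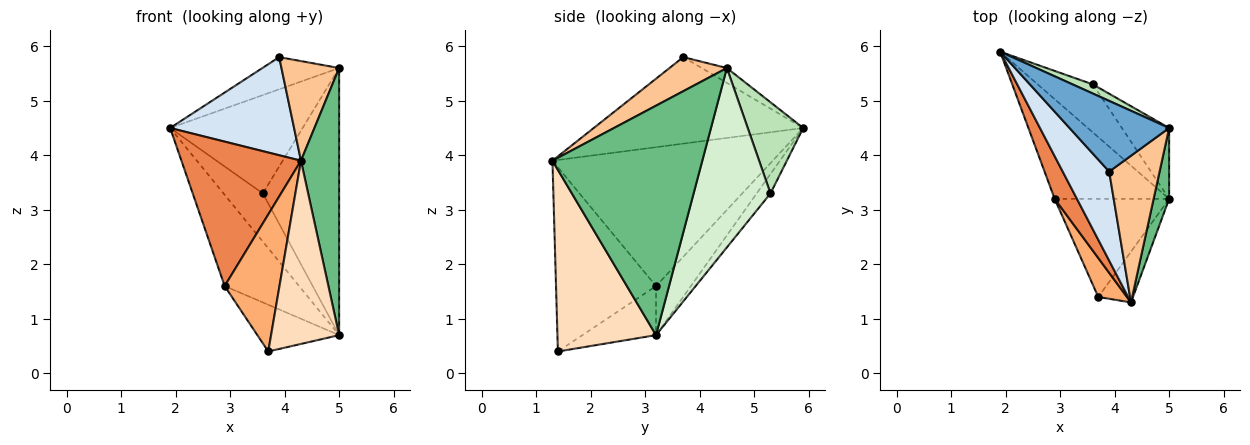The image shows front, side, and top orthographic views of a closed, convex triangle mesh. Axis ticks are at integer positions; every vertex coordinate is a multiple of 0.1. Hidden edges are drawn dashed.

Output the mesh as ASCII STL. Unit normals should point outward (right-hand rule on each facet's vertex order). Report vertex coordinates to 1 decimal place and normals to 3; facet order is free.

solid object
 facet normal -0.135 0.411 0.902
  outer loop
   vertex 5.0 4.5 5.6
   vertex 1.9 5.9 4.5
   vertex 3.9 3.7 5.8
  endloop
 endfacet
 facet normal -0.301 0.644 -0.703
  outer loop
   vertex 2.9 3.2 1.6
   vertex 1.9 5.9 4.5
   vertex 5.0 3.2 0.7
  endloop
 endfacet
 facet normal -0.361 0.401 -0.842
  outer loop
   vertex 2.9 3.2 1.6
   vertex 5.0 3.2 0.7
   vertex 3.7 1.4 0.4
  endloop
 endfacet
 facet normal -0.781 -0.462 0.420
  outer loop
   vertex 4.3 1.3 3.9
   vertex 3.9 3.7 5.8
   vertex 1.9 5.9 4.5
  endloop
 endfacet
 facet normal -0.870 -0.472 0.140
  outer loop
   vertex 4.3 1.3 3.9
   vertex 1.9 5.9 4.5
   vertex 2.9 3.2 1.6
  endloop
 endfacet
 facet normal -0.869 -0.476 0.135
  outer loop
   vertex 4.3 1.3 3.9
   vertex 2.9 3.2 1.6
   vertex 3.7 1.4 0.4
  endloop
 endfacet
 facet normal 0.488 -0.490 0.722
  outer loop
   vertex 4.3 1.3 3.9
   vertex 5.0 4.5 5.6
   vertex 3.9 3.7 5.8
  endloop
 endfacet
 facet normal 0.813 -0.561 -0.155
  outer loop
   vertex 4.3 1.3 3.9
   vertex 3.7 1.4 0.4
   vertex 5.0 3.2 0.7
  endloop
 endfacet
 facet normal 0.967 -0.246 0.065
  outer loop
   vertex 4.3 1.3 3.9
   vertex 5.0 3.2 0.7
   vertex 5.0 4.5 5.6
  endloop
 endfacet
 facet normal -0.241 0.688 -0.685
  outer loop
   vertex 3.6 5.3 3.3
   vertex 5.0 3.2 0.7
   vertex 1.9 5.9 4.5
  endloop
 endfacet
 facet normal 0.385 0.919 0.085
  outer loop
   vertex 3.6 5.3 3.3
   vertex 1.9 5.9 4.5
   vertex 5.0 4.5 5.6
  endloop
 endfacet
 facet normal 0.698 0.693 -0.184
  outer loop
   vertex 3.6 5.3 3.3
   vertex 5.0 4.5 5.6
   vertex 5.0 3.2 0.7
  endloop
 endfacet
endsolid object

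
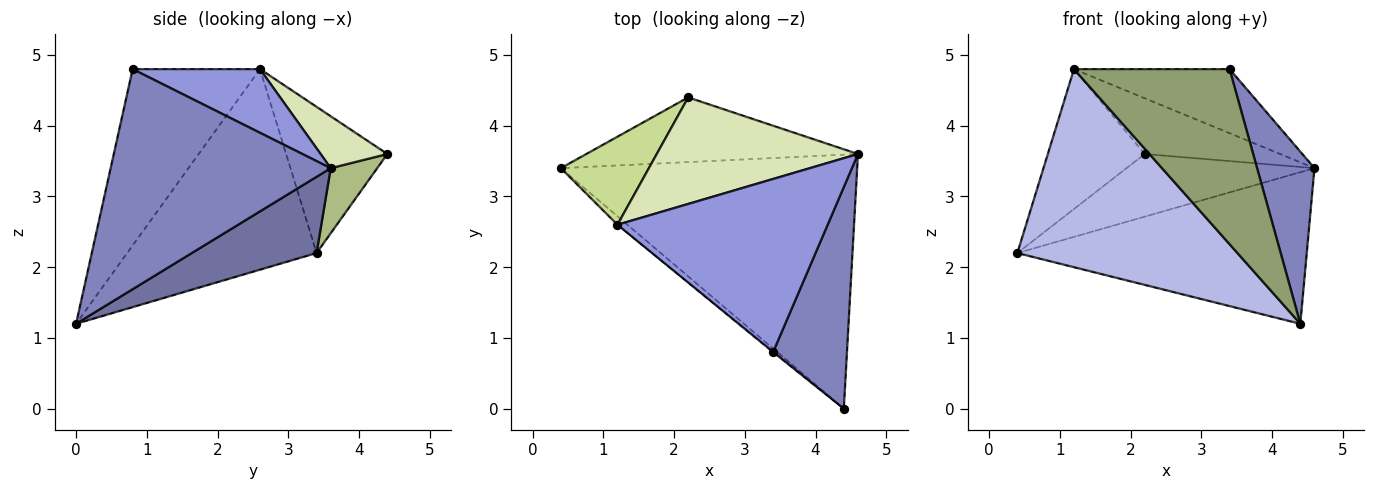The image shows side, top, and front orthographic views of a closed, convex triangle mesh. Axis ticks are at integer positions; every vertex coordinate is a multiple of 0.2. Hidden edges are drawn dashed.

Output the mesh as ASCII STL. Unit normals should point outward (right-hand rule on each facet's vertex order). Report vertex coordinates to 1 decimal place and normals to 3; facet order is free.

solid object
 facet normal 0.216 0.500 -0.838
  outer loop
   vertex 4.4 0.0 1.2
   vertex 0.4 3.4 2.2
   vertex 4.6 3.6 3.4
  endloop
 endfacet
 facet normal 0.920 -0.240 0.309
  outer loop
   vertex 3.4 0.8 4.8
   vertex 4.4 0.0 1.2
   vertex 4.6 3.6 3.4
  endloop
 endfacet
 facet normal 0.273 0.334 0.902
  outer loop
   vertex 1.2 2.6 4.8
   vertex 3.4 0.8 4.8
   vertex 4.6 3.6 3.4
  endloop
 endfacet
 facet normal -0.652 -0.758 -0.032
  outer loop
   vertex 1.2 2.6 4.8
   vertex 0.4 3.4 2.2
   vertex 4.4 0.0 1.2
  endloop
 endfacet
 facet normal -0.633 -0.774 -0.004
  outer loop
   vertex 1.2 2.6 4.8
   vertex 4.4 0.0 1.2
   vertex 3.4 0.8 4.8
  endloop
 endfacet
 facet normal 0.170 0.686 -0.708
  outer loop
   vertex 2.2 4.4 3.6
   vertex 4.6 3.6 3.4
   vertex 0.4 3.4 2.2
  endloop
 endfacet
 facet normal -0.662 0.634 0.399
  outer loop
   vertex 2.2 4.4 3.6
   vertex 0.4 3.4 2.2
   vertex 1.2 2.6 4.8
  endloop
 endfacet
 facet normal 0.223 0.452 0.864
  outer loop
   vertex 2.2 4.4 3.6
   vertex 1.2 2.6 4.8
   vertex 4.6 3.6 3.4
  endloop
 endfacet
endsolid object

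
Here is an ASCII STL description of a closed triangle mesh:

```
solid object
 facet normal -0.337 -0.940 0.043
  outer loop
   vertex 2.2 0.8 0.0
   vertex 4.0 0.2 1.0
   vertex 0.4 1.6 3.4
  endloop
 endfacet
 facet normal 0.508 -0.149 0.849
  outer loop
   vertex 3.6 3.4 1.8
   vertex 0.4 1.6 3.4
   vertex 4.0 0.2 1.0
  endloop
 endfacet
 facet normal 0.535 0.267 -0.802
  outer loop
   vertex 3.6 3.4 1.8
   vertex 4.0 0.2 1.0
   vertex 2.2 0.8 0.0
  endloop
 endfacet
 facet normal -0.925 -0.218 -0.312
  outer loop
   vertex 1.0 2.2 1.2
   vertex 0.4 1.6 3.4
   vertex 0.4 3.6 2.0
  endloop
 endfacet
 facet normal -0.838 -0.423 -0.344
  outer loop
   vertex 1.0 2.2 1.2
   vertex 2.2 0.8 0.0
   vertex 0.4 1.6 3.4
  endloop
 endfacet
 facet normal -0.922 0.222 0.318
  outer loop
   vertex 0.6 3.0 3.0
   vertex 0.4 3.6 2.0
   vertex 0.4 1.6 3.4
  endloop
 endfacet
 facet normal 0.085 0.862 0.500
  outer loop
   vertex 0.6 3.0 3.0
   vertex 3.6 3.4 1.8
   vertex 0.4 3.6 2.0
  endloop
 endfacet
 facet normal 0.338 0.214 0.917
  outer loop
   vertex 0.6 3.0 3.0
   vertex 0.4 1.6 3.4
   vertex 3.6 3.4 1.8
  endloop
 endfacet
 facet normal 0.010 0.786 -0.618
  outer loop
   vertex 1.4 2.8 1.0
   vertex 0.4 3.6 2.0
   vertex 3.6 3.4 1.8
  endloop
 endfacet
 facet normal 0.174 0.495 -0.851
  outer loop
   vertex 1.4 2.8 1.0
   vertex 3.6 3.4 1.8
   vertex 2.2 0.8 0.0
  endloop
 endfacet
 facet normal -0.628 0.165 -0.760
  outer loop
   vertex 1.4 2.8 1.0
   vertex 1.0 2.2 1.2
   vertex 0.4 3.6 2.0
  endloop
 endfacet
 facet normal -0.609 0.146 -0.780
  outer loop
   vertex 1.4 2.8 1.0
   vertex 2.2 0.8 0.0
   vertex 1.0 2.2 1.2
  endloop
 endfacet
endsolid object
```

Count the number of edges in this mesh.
18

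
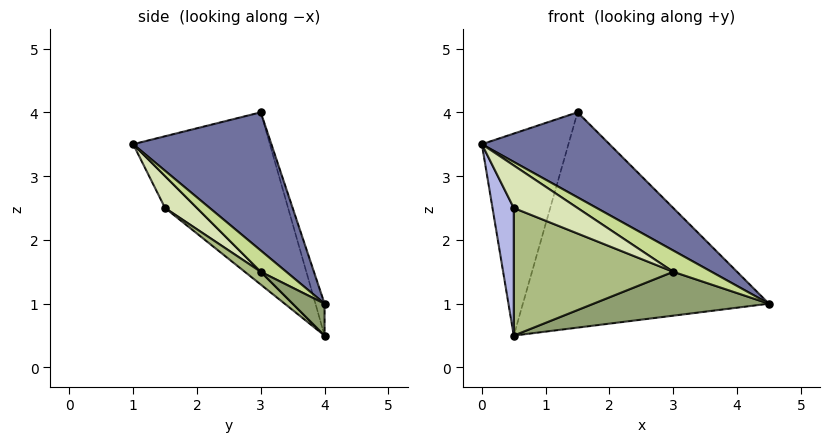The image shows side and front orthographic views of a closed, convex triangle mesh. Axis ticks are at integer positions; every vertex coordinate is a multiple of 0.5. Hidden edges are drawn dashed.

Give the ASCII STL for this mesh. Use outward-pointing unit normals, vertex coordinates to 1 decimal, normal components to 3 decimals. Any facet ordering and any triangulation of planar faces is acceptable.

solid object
 facet normal 0.655 -0.605 0.453
  outer loop
   vertex 1.5 3.0 4.0
   vertex 0.0 1.0 3.5
   vertex 4.5 4.0 1.0
  endloop
 endfacet
 facet normal -0.786 0.498 0.367
  outer loop
   vertex 1.5 3.0 4.0
   vertex 0.5 4.0 0.5
   vertex 0.0 1.0 3.5
  endloop
 endfacet
 facet normal -0.035 0.958 0.284
  outer loop
   vertex 1.5 3.0 4.0
   vertex 4.5 4.0 1.0
   vertex 0.5 4.0 0.5
  endloop
 endfacet
 facet normal -0.684 -0.456 -0.570
  outer loop
   vertex 0.5 1.5 2.5
   vertex 0.0 1.0 3.5
   vertex 0.5 4.0 0.5
  endloop
 endfacet
 facet normal 0.102 -0.564 -0.820
  outer loop
   vertex 3.0 3.0 1.5
   vertex 0.5 4.0 0.5
   vertex 4.5 4.0 1.0
  endloop
 endfacet
 facet normal 0.062 -0.623 -0.779
  outer loop
   vertex 3.0 3.0 1.5
   vertex 0.5 1.5 2.5
   vertex 0.5 4.0 0.5
  endloop
 endfacet
 facet normal 0.555 -0.832 0.000
  outer loop
   vertex 3.0 3.0 1.5
   vertex 4.5 4.0 1.0
   vertex 0.0 1.0 3.5
  endloop
 endfacet
 facet normal 0.436 -0.873 -0.218
  outer loop
   vertex 3.0 3.0 1.5
   vertex 0.0 1.0 3.5
   vertex 0.5 1.5 2.5
  endloop
 endfacet
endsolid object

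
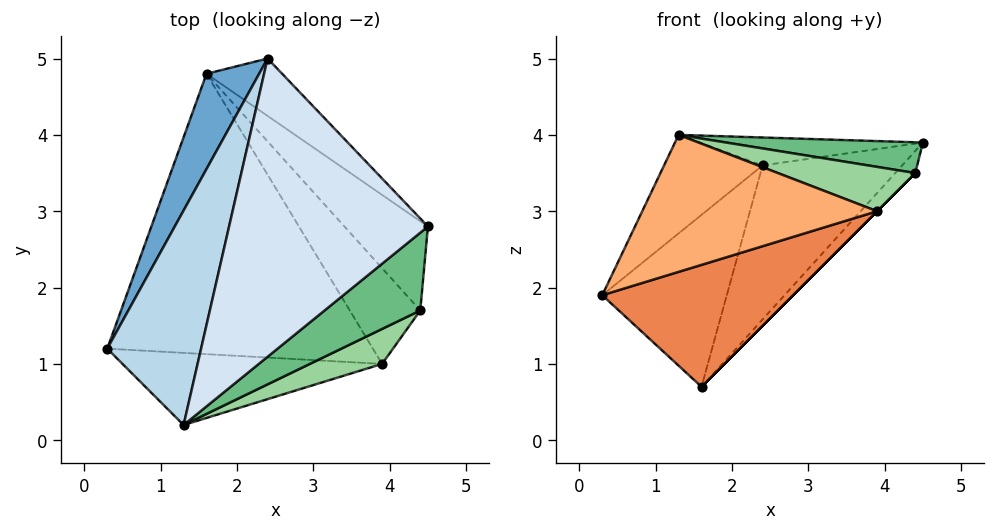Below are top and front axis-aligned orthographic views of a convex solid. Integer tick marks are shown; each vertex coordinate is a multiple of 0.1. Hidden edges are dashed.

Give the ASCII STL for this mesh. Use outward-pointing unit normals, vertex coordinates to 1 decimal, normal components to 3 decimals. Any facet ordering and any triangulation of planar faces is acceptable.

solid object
 facet normal -0.892 0.395 0.219
  outer loop
   vertex 2.4 5.0 3.6
   vertex 1.6 4.8 0.7
   vertex 0.3 1.2 1.9
  endloop
 endfacet
 facet normal 0.718 0.652 -0.243
  outer loop
   vertex 2.4 5.0 3.6
   vertex 4.5 2.8 3.9
   vertex 1.6 4.8 0.7
  endloop
 endfacet
 facet normal -0.830 0.233 0.506
  outer loop
   vertex 1.3 0.2 4.0
   vertex 2.4 5.0 3.6
   vertex 0.3 1.2 1.9
  endloop
 endfacet
 facet normal -0.045 0.093 0.995
  outer loop
   vertex 1.3 0.2 4.0
   vertex 4.5 2.8 3.9
   vertex 2.4 5.0 3.6
  endloop
 endfacet
 facet normal 0.250 -0.386 -0.888
  outer loop
   vertex 3.9 1.0 3.0
   vertex 0.3 1.2 1.9
   vertex 1.6 4.8 0.7
  endloop
 endfacet
 facet normal 0.093 -0.881 -0.464
  outer loop
   vertex 3.9 1.0 3.0
   vertex 1.3 0.2 4.0
   vertex 0.3 1.2 1.9
  endloop
 endfacet
 facet normal 0.778 0.151 -0.610
  outer loop
   vertex 4.4 1.7 3.5
   vertex 1.6 4.8 0.7
   vertex 4.5 2.8 3.9
  endloop
 endfacet
 facet normal 0.707 0.000 -0.707
  outer loop
   vertex 4.4 1.7 3.5
   vertex 3.9 1.0 3.0
   vertex 1.6 4.8 0.7
  endloop
 endfacet
 facet normal 0.312 -0.350 0.884
  outer loop
   vertex 4.4 1.7 3.5
   vertex 4.5 2.8 3.9
   vertex 1.3 0.2 4.0
  endloop
 endfacet
 facet normal 0.433 -0.708 0.558
  outer loop
   vertex 4.4 1.7 3.5
   vertex 1.3 0.2 4.0
   vertex 3.9 1.0 3.0
  endloop
 endfacet
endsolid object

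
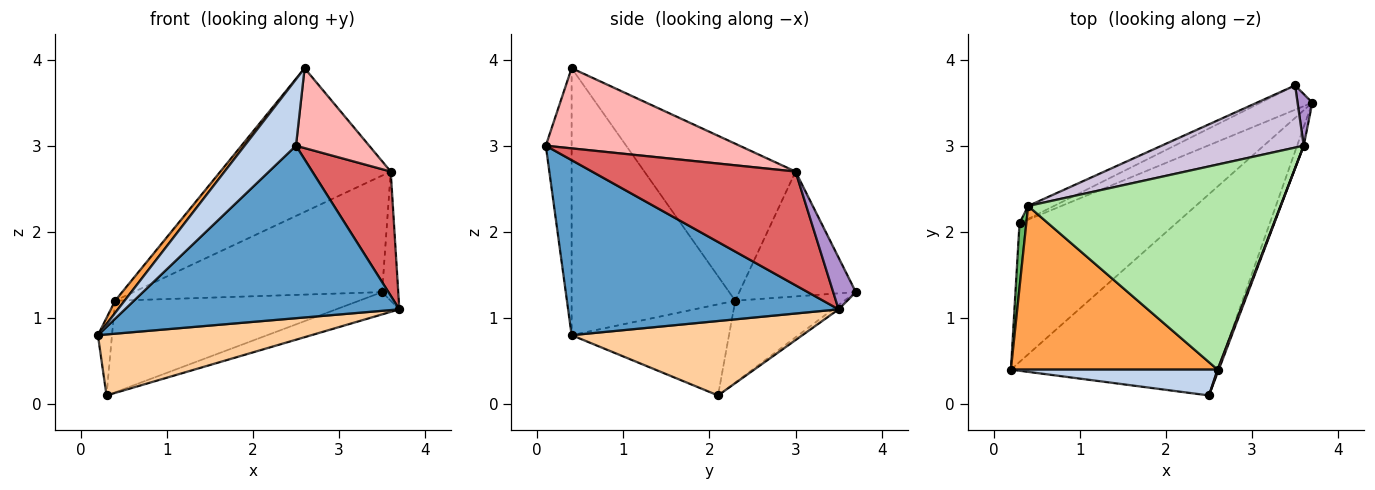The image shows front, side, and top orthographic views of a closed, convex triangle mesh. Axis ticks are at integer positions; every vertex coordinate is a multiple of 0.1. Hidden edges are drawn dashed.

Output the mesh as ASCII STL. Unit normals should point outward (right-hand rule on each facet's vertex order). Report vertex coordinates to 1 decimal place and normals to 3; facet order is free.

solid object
 facet normal 0.540 -0.548 -0.639
  outer loop
   vertex 2.5 0.1 3.0
   vertex 0.2 0.4 0.8
   vertex 3.7 3.5 1.1
  endloop
 endfacet
 facet normal -0.424 -0.844 0.328
  outer loop
   vertex 2.6 0.4 3.9
   vertex 0.2 0.4 0.8
   vertex 2.5 0.1 3.0
  endloop
 endfacet
 facet normal -0.790 -0.046 0.612
  outer loop
   vertex 0.4 2.3 1.2
   vertex 0.2 0.4 0.8
   vertex 2.6 0.4 3.9
  endloop
 endfacet
 facet normal 0.399 -0.369 -0.839
  outer loop
   vertex 0.3 2.1 0.1
   vertex 3.7 3.5 1.1
   vertex 0.2 0.4 0.8
  endloop
 endfacet
 facet normal -0.993 0.089 0.074
  outer loop
   vertex 0.3 2.1 0.1
   vertex 0.2 0.4 0.8
   vertex 0.4 2.3 1.2
  endloop
 endfacet
 facet normal -0.454 0.511 0.730
  outer loop
   vertex 3.6 3.0 2.7
   vertex 0.4 2.3 1.2
   vertex 2.6 0.4 3.9
  endloop
 endfacet
 facet normal 0.932 -0.359 -0.054
  outer loop
   vertex 3.6 3.0 2.7
   vertex 2.5 0.1 3.0
   vertex 3.7 3.5 1.1
  endloop
 endfacet
 facet normal 0.935 -0.353 0.014
  outer loop
   vertex 3.6 3.0 2.7
   vertex 2.6 0.4 3.9
   vertex 2.5 0.1 3.0
  endloop
 endfacet
 facet normal 0.793 0.566 0.226
  outer loop
   vertex 3.5 3.7 1.3
   vertex 3.6 3.0 2.7
   vertex 3.7 3.5 1.1
  endloop
 endfacet
 facet normal -0.382 0.815 0.435
  outer loop
   vertex 3.5 3.7 1.3
   vertex 0.4 2.3 1.2
   vertex 3.6 3.0 2.7
  endloop
 endfacet
 facet normal -0.061 0.674 -0.736
  outer loop
   vertex 3.5 3.7 1.3
   vertex 3.7 3.5 1.1
   vertex 0.3 2.1 0.1
  endloop
 endfacet
 facet normal -0.405 0.905 -0.128
  outer loop
   vertex 3.5 3.7 1.3
   vertex 0.3 2.1 0.1
   vertex 0.4 2.3 1.2
  endloop
 endfacet
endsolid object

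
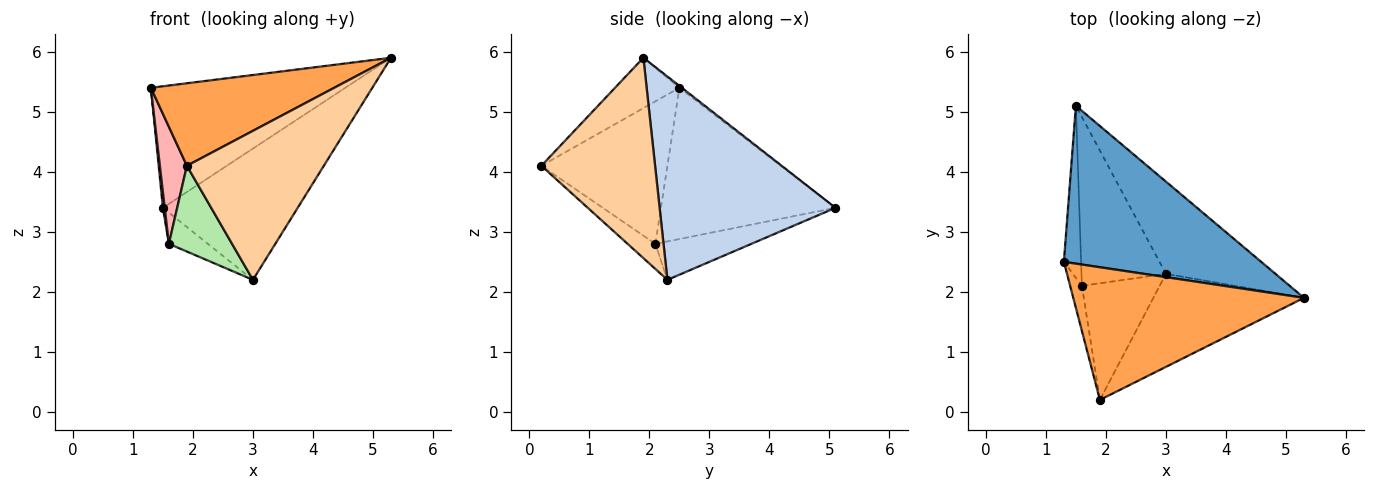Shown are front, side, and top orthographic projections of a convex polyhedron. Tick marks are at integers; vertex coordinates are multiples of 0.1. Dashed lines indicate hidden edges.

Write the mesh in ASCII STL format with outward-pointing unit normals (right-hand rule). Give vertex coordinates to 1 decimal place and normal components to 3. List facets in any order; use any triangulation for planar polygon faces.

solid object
 facet normal -0.008 0.610 0.792
  outer loop
   vertex 1.5 5.1 3.4
   vertex 1.3 2.5 5.4
   vertex 5.3 1.9 5.9
  endloop
 endfacet
 facet normal 0.730 0.559 -0.393
  outer loop
   vertex 3.0 2.3 2.2
   vertex 1.5 5.1 3.4
   vertex 5.3 1.9 5.9
  endloop
 endfacet
 facet normal -0.182 -0.519 0.835
  outer loop
   vertex 1.9 0.2 4.1
   vertex 5.3 1.9 5.9
   vertex 1.3 2.5 5.4
  endloop
 endfacet
 facet normal 0.576 -0.693 -0.433
  outer loop
   vertex 1.9 0.2 4.1
   vertex 3.0 2.3 2.2
   vertex 5.3 1.9 5.9
  endloop
 endfacet
 facet normal -0.408 0.166 -0.898
  outer loop
   vertex 1.6 2.1 2.8
   vertex 1.5 5.1 3.4
   vertex 3.0 2.3 2.2
  endloop
 endfacet
 facet normal -0.252 -0.573 -0.780
  outer loop
   vertex 1.6 2.1 2.8
   vertex 3.0 2.3 2.2
   vertex 1.9 0.2 4.1
  endloop
 endfacet
 facet normal -0.994 -0.011 -0.113
  outer loop
   vertex 1.6 2.1 2.8
   vertex 1.3 2.5 5.4
   vertex 1.5 5.1 3.4
  endloop
 endfacet
 facet normal -0.975 -0.209 -0.080
  outer loop
   vertex 1.6 2.1 2.8
   vertex 1.9 0.2 4.1
   vertex 1.3 2.5 5.4
  endloop
 endfacet
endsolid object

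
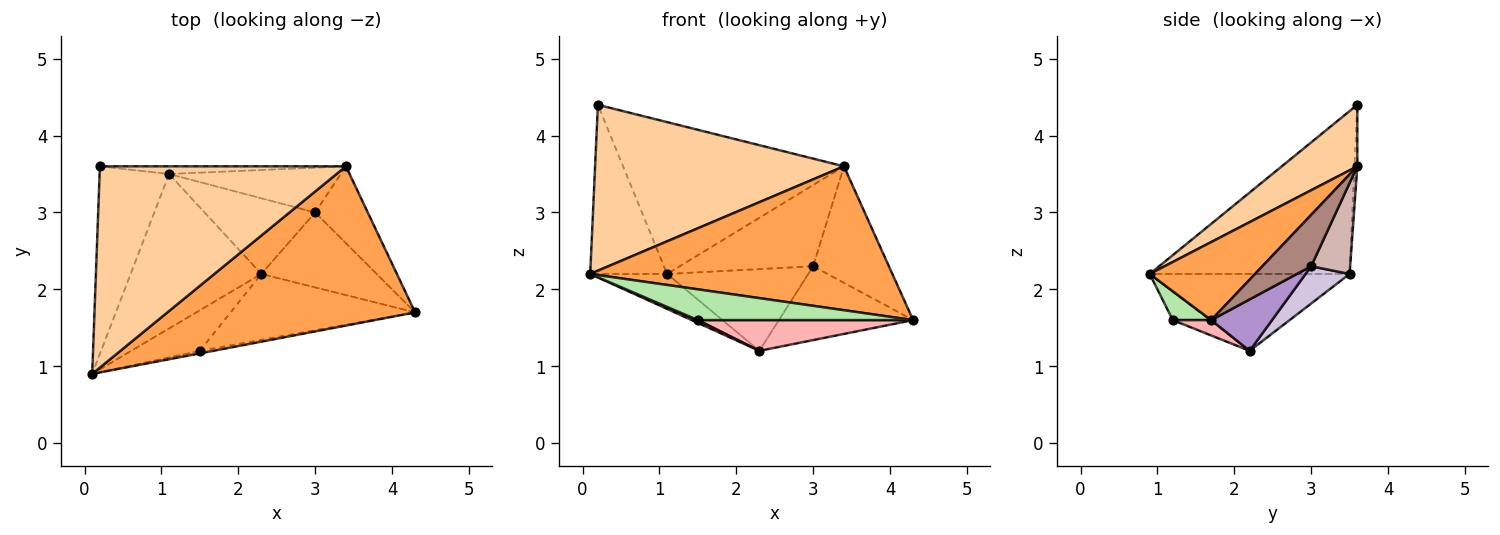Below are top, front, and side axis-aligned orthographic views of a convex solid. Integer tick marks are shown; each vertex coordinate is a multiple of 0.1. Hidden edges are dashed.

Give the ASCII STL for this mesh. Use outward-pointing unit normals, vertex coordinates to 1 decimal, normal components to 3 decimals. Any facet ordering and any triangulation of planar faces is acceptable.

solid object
 facet normal -0.867 0.334 -0.370
  outer loop
   vertex 1.1 3.5 2.2
   vertex 0.1 0.9 2.2
   vertex 0.2 3.6 4.4
  endloop
 endfacet
 facet normal -0.498 0.191 -0.846
  outer loop
   vertex 1.1 3.5 2.2
   vertex 2.3 2.2 1.2
   vertex 0.1 0.9 2.2
  endloop
 endfacet
 facet normal 0.228 -0.653 0.723
  outer loop
   vertex 3.4 3.6 3.6
   vertex 0.1 0.9 2.2
   vertex 4.3 1.7 1.6
  endloop
 endfacet
 facet normal 0.189 -0.624 0.758
  outer loop
   vertex 3.4 3.6 3.6
   vertex 0.2 3.6 4.4
   vertex 0.1 0.9 2.2
  endloop
 endfacet
 facet normal -0.013 0.999 -0.051
  outer loop
   vertex 3.4 3.6 3.6
   vertex 1.1 3.5 2.2
   vertex 0.2 3.6 4.4
  endloop
 endfacet
 facet normal 0.175 -0.981 -0.082
  outer loop
   vertex 1.5 1.2 1.6
   vertex 4.3 1.7 1.6
   vertex 0.1 0.9 2.2
  endloop
 endfacet
 facet normal -0.382 -0.064 -0.922
  outer loop
   vertex 1.5 1.2 1.6
   vertex 0.1 0.9 2.2
   vertex 2.3 2.2 1.2
  endloop
 endfacet
 facet normal 0.075 -0.422 -0.904
  outer loop
   vertex 1.5 1.2 1.6
   vertex 2.3 2.2 1.2
   vertex 4.3 1.7 1.6
  endloop
 endfacet
 facet normal 0.303 0.669 -0.679
  outer loop
   vertex 3.0 3.0 2.3
   vertex 4.3 1.7 1.6
   vertex 2.3 2.2 1.2
  endloop
 endfacet
 facet normal 0.223 0.715 -0.662
  outer loop
   vertex 3.0 3.0 2.3
   vertex 2.3 2.2 1.2
   vertex 1.1 3.5 2.2
  endloop
 endfacet
 facet normal 0.474 0.735 -0.485
  outer loop
   vertex 3.0 3.0 2.3
   vertex 3.4 3.6 3.6
   vertex 4.3 1.7 1.6
  endloop
 endfacet
 facet normal 0.248 0.848 -0.468
  outer loop
   vertex 3.0 3.0 2.3
   vertex 1.1 3.5 2.2
   vertex 3.4 3.6 3.6
  endloop
 endfacet
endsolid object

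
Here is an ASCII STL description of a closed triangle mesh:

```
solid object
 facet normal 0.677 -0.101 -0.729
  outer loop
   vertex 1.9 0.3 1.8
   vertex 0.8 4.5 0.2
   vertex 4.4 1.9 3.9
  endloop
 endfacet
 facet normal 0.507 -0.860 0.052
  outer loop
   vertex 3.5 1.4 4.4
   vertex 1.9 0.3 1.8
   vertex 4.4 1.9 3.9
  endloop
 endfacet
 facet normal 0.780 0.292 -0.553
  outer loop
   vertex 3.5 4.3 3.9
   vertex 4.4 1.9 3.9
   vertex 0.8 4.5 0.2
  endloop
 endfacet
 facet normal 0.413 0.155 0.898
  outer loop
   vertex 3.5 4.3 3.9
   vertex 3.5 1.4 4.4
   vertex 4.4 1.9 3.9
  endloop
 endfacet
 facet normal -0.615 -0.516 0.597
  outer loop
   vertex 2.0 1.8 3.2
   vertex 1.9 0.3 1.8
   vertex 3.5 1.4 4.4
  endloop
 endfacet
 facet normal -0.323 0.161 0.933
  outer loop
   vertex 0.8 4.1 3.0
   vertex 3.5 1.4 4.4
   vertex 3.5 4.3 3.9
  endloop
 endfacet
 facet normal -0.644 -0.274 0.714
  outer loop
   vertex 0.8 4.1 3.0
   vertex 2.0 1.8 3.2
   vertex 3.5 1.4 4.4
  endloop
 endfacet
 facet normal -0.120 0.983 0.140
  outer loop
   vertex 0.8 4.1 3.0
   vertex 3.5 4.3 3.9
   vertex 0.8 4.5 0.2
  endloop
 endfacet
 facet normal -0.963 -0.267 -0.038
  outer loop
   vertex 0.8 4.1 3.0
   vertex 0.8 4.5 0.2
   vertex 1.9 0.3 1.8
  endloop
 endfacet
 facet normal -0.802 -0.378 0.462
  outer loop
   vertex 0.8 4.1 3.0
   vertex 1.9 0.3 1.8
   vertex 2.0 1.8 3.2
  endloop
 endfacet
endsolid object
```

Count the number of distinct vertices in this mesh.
7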